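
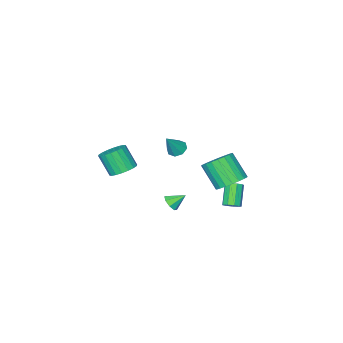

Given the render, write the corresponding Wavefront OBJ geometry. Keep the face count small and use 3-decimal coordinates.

v -1.835 3.919 0.34
v -0.9 4.069 0.419
v -0.83 2.931 1.759
v -1.765 2.781 1.68
v -1.048 4.344 0.66
v -0.978 3.206 2
v -1.332 4.546 0.846
v -1.262 3.408 2.187
v -1.703 4.64 0.945
v -1.633 3.501 2.285
v -2.097 4.608 0.939
v -2.027 3.47 2.279
v -2.445 4.458 0.829
v -2.376 3.32 2.17
v -2.688 4.215 0.635
v -2.618 3.076 1.975
v -2.784 3.92 0.39
v -2.714 2.781 1.73
v -2.715 3.625 0.136
v -2.645 2.487 1.476
v -2.494 3.381 -0.083
v -2.424 2.243 1.258
v -2.159 3.23 -0.228
v -2.09 2.092 1.112
v -1.768 3.199 -0.276
v -1.699 2.06 1.065
v -1.389 3.291 -0.217
v -1.319 2.153 1.124
v -1.087 3.493 -0.061
v -1.017 2.354 1.279
v -0.914 3.768 0.163
v -0.844 2.629 1.504
v 0.846 2.034 -1.076
v 1.245 2.076 -0.671
v 0.194 2.506 -0.484
v 1.246 2.418 -0.942
v 1.013 2.535 -1.292
v 0.682 2.358 -1.515
v 0.448 1.992 -1.482
v 0.447 1.65 -1.211
v 0.68 1.533 -0.861
v 1.01 1.71 -0.637
v -2.48 3.233 -2.162
v -2.025 3.031 -1.981
v -2.745 2.405 -0.876
v -3.2 2.607 -1.058
v -2.083 3.357 -1.834
v -2.803 2.731 -0.729
v -2.327 3.626 -1.84
v -3.047 2.999 -0.736
v -2.643 3.71 -1.998
v -3.362 3.084 -0.893
v -2.882 3.572 -2.232
v -3.602 2.945 -1.127
v -2.933 3.275 -2.434
v -3.653 2.648 -1.329
v -2.773 2.959 -2.509
v -3.492 2.332 -1.404
v -2.475 2.771 -2.421
v -3.195 2.144 -1.316
v -2.18 2.8 -2.213
v -2.899 2.173 -1.108
v -2.281 -1.163 0.329
v -1.783 -1.309 -0.01
v -1.419 -1.057 1.551
v -1.861 -0.841 0.005
v -2.186 -0.562 0.21
v -2.566 -0.634 0.484
v -2.779 -1.017 0.667
v -2.701 -1.484 0.652
v -2.376 -1.764 0.447
v -1.996 -1.691 0.173
v 0.054 -3.031 -1.432
v 0.824 -2.694 -1.309
v 0.977 -3.512 -0.025
v 0.206 -3.849 -0.148
v 0.597 -2.452 -1.128
v 0.75 -3.27 0.156
v 0.262 -2.325 -1.007
v 0.414 -3.143 0.277
v -0.114 -2.338 -0.971
v 0.038 -3.155 0.314
v -0.457 -2.487 -1.025
v -0.305 -3.305 0.259
v -0.699 -2.745 -1.161
v -0.547 -3.562 0.124
v -0.792 -3.059 -1.35
v -0.639 -3.877 -0.065
v -0.717 -3.368 -1.555
v -0.564 -4.186 -0.271
v -0.49 -3.61 -1.736
v -0.337 -4.428 -0.452
v -0.154 -3.737 -1.857
v -0.002 -4.555 -0.573
v 0.222 -3.725 -1.894
v 0.374 -4.542 -0.609
v 0.565 -3.575 -1.839
v 0.717 -4.393 -0.555
v 0.807 -3.318 -1.704
v 0.959 -4.135 -0.419
v 0.899 -3.003 -1.515
v 1.052 -3.821 -0.23
f 2 1 5
f 2 5 3
f 3 5 6
f 3 6 4
f 5 1 7
f 5 7 6
f 6 7 8
f 6 8 4
f 7 1 9
f 7 9 8
f 8 9 10
f 8 10 4
f 9 1 11
f 9 11 10
f 10 11 12
f 10 12 4
f 11 1 13
f 11 13 12
f 12 13 14
f 12 14 4
f 13 1 15
f 13 15 14
f 14 15 16
f 14 16 4
f 15 1 17
f 15 17 16
f 16 17 18
f 16 18 4
f 17 1 19
f 17 19 18
f 18 19 20
f 18 20 4
f 19 1 21
f 19 21 20
f 20 21 22
f 20 22 4
f 21 1 23
f 21 23 22
f 22 23 24
f 22 24 4
f 23 1 25
f 23 25 24
f 24 25 26
f 24 26 4
f 25 1 27
f 25 27 26
f 26 27 28
f 26 28 4
f 27 1 29
f 27 29 28
f 28 29 30
f 28 30 4
f 29 1 31
f 29 31 30
f 30 31 32
f 30 32 4
f 31 1 2
f 31 2 32
f 32 2 3
f 32 3 4
f 34 33 36
f 34 36 35
f 36 33 37
f 36 37 35
f 37 33 38
f 37 38 35
f 38 33 39
f 38 39 35
f 39 33 40
f 39 40 35
f 40 33 41
f 40 41 35
f 41 33 42
f 41 42 35
f 42 33 34
f 42 34 35
f 44 43 47
f 44 47 45
f 45 47 48
f 45 48 46
f 47 43 49
f 47 49 48
f 48 49 50
f 48 50 46
f 49 43 51
f 49 51 50
f 50 51 52
f 50 52 46
f 51 43 53
f 51 53 52
f 52 53 54
f 52 54 46
f 53 43 55
f 53 55 54
f 54 55 56
f 54 56 46
f 55 43 57
f 55 57 56
f 56 57 58
f 56 58 46
f 57 43 59
f 57 59 58
f 58 59 60
f 58 60 46
f 59 43 61
f 59 61 60
f 60 61 62
f 60 62 46
f 61 43 44
f 61 44 62
f 62 44 45
f 62 45 46
f 64 63 66
f 64 66 65
f 66 63 67
f 66 67 65
f 67 63 68
f 67 68 65
f 68 63 69
f 68 69 65
f 69 63 70
f 69 70 65
f 70 63 71
f 70 71 65
f 71 63 72
f 71 72 65
f 72 63 64
f 72 64 65
f 74 73 77
f 74 77 75
f 75 77 78
f 75 78 76
f 77 73 79
f 77 79 78
f 78 79 80
f 78 80 76
f 79 73 81
f 79 81 80
f 80 81 82
f 80 82 76
f 81 73 83
f 81 83 82
f 82 83 84
f 82 84 76
f 83 73 85
f 83 85 84
f 84 85 86
f 84 86 76
f 85 73 87
f 85 87 86
f 86 87 88
f 86 88 76
f 87 73 89
f 87 89 88
f 88 89 90
f 88 90 76
f 89 73 91
f 89 91 90
f 90 91 92
f 90 92 76
f 91 73 93
f 91 93 92
f 92 93 94
f 92 94 76
f 93 73 95
f 93 95 94
f 94 95 96
f 94 96 76
f 95 73 97
f 95 97 96
f 96 97 98
f 96 98 76
f 97 73 99
f 97 99 98
f 98 99 100
f 98 100 76
f 99 73 101
f 99 101 100
f 100 101 102
f 100 102 76
f 101 73 74
f 101 74 102
f 102 74 75
f 102 75 76



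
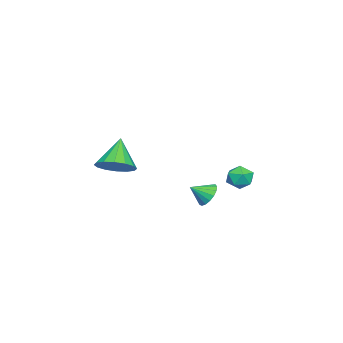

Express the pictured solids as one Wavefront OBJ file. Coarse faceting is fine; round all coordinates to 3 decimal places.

v -2.648 1.85 -3.093
v -2.407 2.241 -3.695
v -1.533 1.359 -2.965
v -1.292 1.75 -3.567
v -1.463 2.112 -2.925
v -2.152 2.416 -3.004
v -1.788 1.184 -3.656
v -2.477 1.488 -3.735
v -1.875 1.829 -4.043
v -1.675 2.402 -3.591
v -2.265 1.198 -3.069
v -2.065 1.771 -2.617
v 4.234 -1.978 -0.906
v 4.963 -1.729 -0.333
v 3.206 -2.122 0.466
v 4.742 -1.301 -0.454
v 4.385 -1.053 -0.695
v 3.988 -1.054 -0.993
v 3.656 -1.302 -1.267
v 3.479 -1.731 -1.445
v 3.504 -2.226 -1.478
v 3.725 -2.655 -1.358
v 4.082 -2.902 -1.117
v 4.48 -2.901 -0.819
v 4.812 -2.654 -0.544
v 4.989 -2.225 -0.367
v 0.942 1.221 -3.448
v 1.572 1.539 -3.529
v 1.378 0.499 -2.892
v 1.446 1.68 -3.247
v 1.204 1.715 -3.011
v 0.902 1.638 -2.875
v 0.61 1.465 -2.87
v 0.393 1.236 -2.997
v 0.303 1.004 -3.228
v 0.358 0.821 -3.509
v 0.548 0.73 -3.776
v 0.828 0.752 -3.968
v 1.134 0.881 -4.041
v 1.396 1.087 -3.977
v 1.554 1.325 -3.793
f 1 12 6
f 1 6 2
f 1 2 8
f 1 8 11
f 1 11 12
f 2 6 10
f 6 12 5
f 12 11 3
f 11 8 7
f 8 2 9
f 4 10 5
f 4 5 3
f 4 3 7
f 4 7 9
f 4 9 10
f 5 10 6
f 3 5 12
f 7 3 11
f 9 7 8
f 10 9 2
f 14 13 16
f 14 16 15
f 16 13 17
f 16 17 15
f 17 13 18
f 17 18 15
f 18 13 19
f 18 19 15
f 19 13 20
f 19 20 15
f 20 13 21
f 20 21 15
f 21 13 22
f 21 22 15
f 22 13 23
f 22 23 15
f 23 13 24
f 23 24 15
f 24 13 25
f 24 25 15
f 25 13 26
f 25 26 15
f 26 13 14
f 26 14 15
f 28 27 30
f 28 30 29
f 30 27 31
f 30 31 29
f 31 27 32
f 31 32 29
f 32 27 33
f 32 33 29
f 33 27 34
f 33 34 29
f 34 27 35
f 34 35 29
f 35 27 36
f 35 36 29
f 36 27 37
f 36 37 29
f 37 27 38
f 37 38 29
f 38 27 39
f 38 39 29
f 39 27 40
f 39 40 29
f 40 27 41
f 40 41 29
f 41 27 28
f 41 28 29



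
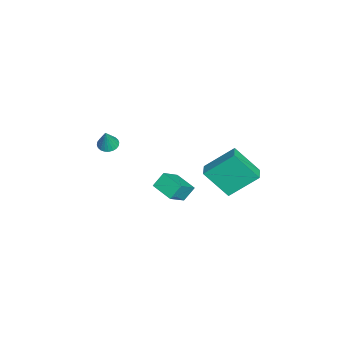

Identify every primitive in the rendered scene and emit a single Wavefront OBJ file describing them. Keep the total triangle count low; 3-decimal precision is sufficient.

v -1.058 -2.742 -3.192
v -0.606 -3.094 -3.37
v -0.622 -2.818 -1.928
v -0.509 -2.882 -3.39
v -0.496 -2.648 -3.381
v -0.569 -2.429 -3.342
v -0.716 -2.257 -3.281
v -0.915 -2.159 -3.207
v -1.136 -2.15 -3.13
v -1.345 -2.231 -3.063
v -1.51 -2.39 -3.015
v -1.607 -2.602 -2.994
v -1.62 -2.835 -3.004
v -1.548 -3.055 -3.042
v -1.401 -3.226 -3.103
v -1.202 -3.324 -3.178
v -0.981 -3.334 -3.255
v -0.772 -3.253 -3.322
v 1.164 3.84 -4.611
v 0.889 2.493 -3.104
v 0.888 5.417 -3.253
v 0.613 4.071 -1.745
v 2.087 3.849 -4.435
v 1.812 2.503 -2.927
v 1.811 5.427 -3.076
v 1.536 4.08 -1.569
v 1.919 0.615 -4.073
v 2.882 -0.023 -3.117
v 1.542 1.146 -3.34
v 2.506 0.507 -2.384
v 2.794 1.573 -4.316
v 3.758 0.934 -3.36
v 2.418 2.103 -3.583
v 3.381 1.465 -2.627
f 2 1 4
f 2 4 3
f 4 1 5
f 4 5 3
f 5 1 6
f 5 6 3
f 6 1 7
f 6 7 3
f 7 1 8
f 7 8 3
f 8 1 9
f 8 9 3
f 9 1 10
f 9 10 3
f 10 1 11
f 10 11 3
f 11 1 12
f 11 12 3
f 12 1 13
f 12 13 3
f 13 1 14
f 13 14 3
f 14 1 15
f 14 15 3
f 15 1 16
f 15 16 3
f 16 1 17
f 16 17 3
f 17 1 18
f 17 18 3
f 18 1 2
f 18 2 3
f 20 22 19
f 23 20 19
f 19 22 21
f 21 23 19
f 20 26 22
f 24 20 23
f 24 26 20
f 22 26 21
f 25 23 21
f 21 26 25
f 25 24 23
f 26 24 25
f 28 30 27
f 31 28 27
f 27 30 29
f 29 31 27
f 28 34 30
f 32 28 31
f 32 34 28
f 30 34 29
f 33 31 29
f 29 34 33
f 33 32 31
f 34 32 33



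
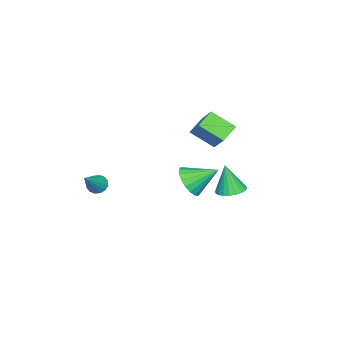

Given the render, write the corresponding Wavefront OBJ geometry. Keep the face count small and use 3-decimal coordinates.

v 3.276 -3.88 0.662
v 3.608 -4.12 0.281
v 4.604 -3.88 1.818
v 3.642 -3.835 0.241
v 3.578 -3.562 0.315
v 3.434 -3.374 0.481
v 3.246 -3.322 0.696
v 3.067 -3.419 0.902
v 2.944 -3.64 1.044
v 2.91 -3.925 1.084
v 2.974 -4.198 1.01
v 3.119 -4.386 0.844
v 3.306 -4.438 0.629
v 3.485 -4.341 0.422
v -0.627 -0.816 -0.551
v 0.306 -0.639 -0.352
v -1.073 0.516 0.351
v 0.241 -0.415 -0.715
v 0.004 -0.27 -1.046
v -0.358 -0.234 -1.278
v -0.773 -0.313 -1.367
v -1.159 -0.491 -1.294
v -1.44 -0.734 -1.074
v -1.559 -0.994 -0.75
v -1.494 -1.218 -0.387
v -1.258 -1.362 -0.057
v -0.896 -1.399 0.176
v -0.481 -1.32 0.265
v -0.095 -1.141 0.192
v 0.186 -0.898 -0.028
v -2.5 -0.314 1.016
v -2.36 -1.581 1.864
v -3.439 -0.05 1.567
v -3.299 -1.316 2.414
v -1.581 0.556 2.166
v -1.441 -0.71 3.013
v -2.52 0.821 2.716
v -2.38 -0.446 3.564
v 0.135 1.677 -0.1
v 0.586 1.053 -0.224
v 0.085 1.323 1.5
v 0.806 1.285 -0.166
v 0.909 1.584 -0.097
v 0.879 1.9 -0.028
v 0.72 2.177 0.029
v 0.46 2.367 0.063
v 0.144 2.439 0.069
v -0.174 2.379 0.046
v -0.438 2.197 -0.003
v -0.604 1.926 -0.068
v -0.641 1.612 -0.139
v -0.545 1.309 -0.203
v -0.33 1.07 -0.249
v -0.036 0.935 -0.27
v 0.288 0.93 -0.261
f 2 1 4
f 2 4 3
f 4 1 5
f 4 5 3
f 5 1 6
f 5 6 3
f 6 1 7
f 6 7 3
f 7 1 8
f 7 8 3
f 8 1 9
f 8 9 3
f 9 1 10
f 9 10 3
f 10 1 11
f 10 11 3
f 11 1 12
f 11 12 3
f 12 1 13
f 12 13 3
f 13 1 14
f 13 14 3
f 14 1 2
f 14 2 3
f 16 15 18
f 16 18 17
f 18 15 19
f 18 19 17
f 19 15 20
f 19 20 17
f 20 15 21
f 20 21 17
f 21 15 22
f 21 22 17
f 22 15 23
f 22 23 17
f 23 15 24
f 23 24 17
f 24 15 25
f 24 25 17
f 25 15 26
f 25 26 17
f 26 15 27
f 26 27 17
f 27 15 28
f 27 28 17
f 28 15 29
f 28 29 17
f 29 15 30
f 29 30 17
f 30 15 16
f 30 16 17
f 32 34 31
f 35 32 31
f 31 34 33
f 33 35 31
f 32 38 34
f 36 32 35
f 36 38 32
f 34 38 33
f 37 35 33
f 33 38 37
f 37 36 35
f 38 36 37
f 40 39 42
f 40 42 41
f 42 39 43
f 42 43 41
f 43 39 44
f 43 44 41
f 44 39 45
f 44 45 41
f 45 39 46
f 45 46 41
f 46 39 47
f 46 47 41
f 47 39 48
f 47 48 41
f 48 39 49
f 48 49 41
f 49 39 50
f 49 50 41
f 50 39 51
f 50 51 41
f 51 39 52
f 51 52 41
f 52 39 53
f 52 53 41
f 53 39 54
f 53 54 41
f 54 39 55
f 54 55 41
f 55 39 40
f 55 40 41



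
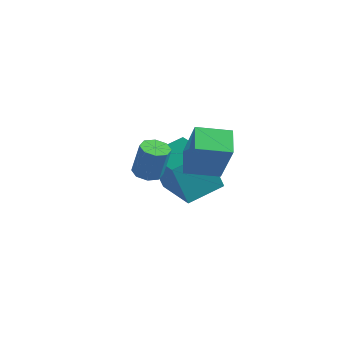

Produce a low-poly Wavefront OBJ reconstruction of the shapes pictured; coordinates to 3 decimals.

v -3.072 3.18 -2.439
v -3.629 2.906 -0.601
v -2.458 4.646 -2.034
v -3.015 4.371 -0.196
v -1.185 2.269 -2.004
v -1.742 1.994 -0.166
v -0.571 3.734 -1.599
v -1.128 3.46 0.239
v -0.576 -1.001 2.012
v -0.009 -1.071 1.913
v 0.244 -0.91 3.25
v -0.324 -0.839 3.348
v -0.135 -0.646 1.885
v 0.118 -0.485 3.222
v -0.519 -0.429 1.932
v -0.266 -0.268 3.269
v -0.937 -0.546 2.025
v -0.684 -0.385 3.362
v -1.144 -0.93 2.11
v -0.891 -0.769 3.447
v -1.018 -1.355 2.138
v -0.765 -1.194 3.475
v -0.634 -1.572 2.091
v -0.381 -1.411 3.428
v -0.216 -1.455 1.998
v 0.037 -1.294 3.335
v -1.287 2.073 1.042
v -0.481 1.707 2.957
v -0.235 2.989 0.774
v 0.571 2.623 2.689
v -0.651 1.217 0.611
v 0.155 0.851 2.526
v 0.401 2.133 0.343
v 1.207 1.767 2.258
f 2 4 1
f 5 2 1
f 1 4 3
f 3 5 1
f 2 8 4
f 6 2 5
f 6 8 2
f 4 8 3
f 7 5 3
f 3 8 7
f 7 6 5
f 8 6 7
f 10 9 13
f 10 13 11
f 11 13 14
f 11 14 12
f 13 9 15
f 13 15 14
f 14 15 16
f 14 16 12
f 15 9 17
f 15 17 16
f 16 17 18
f 16 18 12
f 17 9 19
f 17 19 18
f 18 19 20
f 18 20 12
f 19 9 21
f 19 21 20
f 20 21 22
f 20 22 12
f 21 9 23
f 21 23 22
f 22 23 24
f 22 24 12
f 23 9 25
f 23 25 24
f 24 25 26
f 24 26 12
f 25 9 10
f 25 10 26
f 26 10 11
f 26 11 12
f 28 30 27
f 31 28 27
f 27 30 29
f 29 31 27
f 28 34 30
f 32 28 31
f 32 34 28
f 30 34 29
f 33 31 29
f 29 34 33
f 33 32 31
f 34 32 33



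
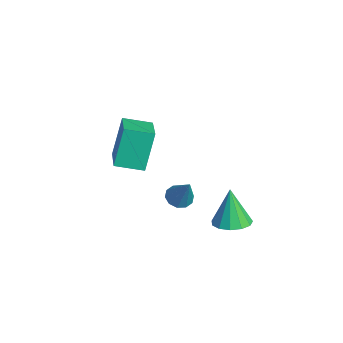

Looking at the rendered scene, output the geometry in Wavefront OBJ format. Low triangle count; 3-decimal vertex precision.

v 4.074 3.409 -3.775
v 4.89 3.098 -3.603
v 3.686 3.411 -1.925
v 4.925 3.598 -3.597
v 4.69 4.038 -3.646
v 4.259 4.279 -3.737
v 3.77 4.243 -3.84
v 3.377 3.942 -3.922
v 3.205 3.472 -3.957
v 3.309 2.982 -3.935
v 3.656 2.628 -3.861
v 4.136 2.521 -3.761
v 4.596 2.696 -3.664
v 2.581 -1.426 0.438
v 2.085 -0.868 2.261
v 2.897 -0.189 0.145
v 2.401 0.369 1.968
v 4.399 -1.749 1.032
v 3.903 -1.191 2.855
v 4.715 -0.512 0.739
v 4.219 0.046 2.562
v 1.283 1.803 -3.879
v 1.811 1.964 -4.241
v 2.197 2.037 -2.441
v 1.602 2.306 -4.164
v 1.271 2.455 -3.978
v 0.945 2.355 -3.754
v 0.748 2.044 -3.578
v 0.755 1.641 -3.517
v 0.965 1.3 -3.595
v 1.295 1.15 -3.78
v 1.622 1.25 -4.004
v 1.819 1.561 -4.18
f 2 1 4
f 2 4 3
f 4 1 5
f 4 5 3
f 5 1 6
f 5 6 3
f 6 1 7
f 6 7 3
f 7 1 8
f 7 8 3
f 8 1 9
f 8 9 3
f 9 1 10
f 9 10 3
f 10 1 11
f 10 11 3
f 11 1 12
f 11 12 3
f 12 1 13
f 12 13 3
f 13 1 2
f 13 2 3
f 15 17 14
f 18 15 14
f 14 17 16
f 16 18 14
f 15 21 17
f 19 15 18
f 19 21 15
f 17 21 16
f 20 18 16
f 16 21 20
f 20 19 18
f 21 19 20
f 23 22 25
f 23 25 24
f 25 22 26
f 25 26 24
f 26 22 27
f 26 27 24
f 27 22 28
f 27 28 24
f 28 22 29
f 28 29 24
f 29 22 30
f 29 30 24
f 30 22 31
f 30 31 24
f 31 22 32
f 31 32 24
f 32 22 33
f 32 33 24
f 33 22 23
f 33 23 24



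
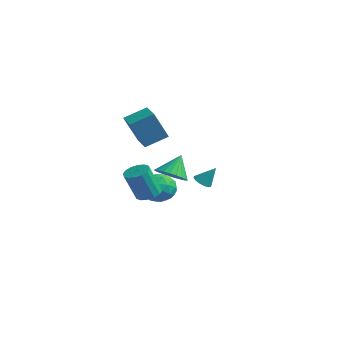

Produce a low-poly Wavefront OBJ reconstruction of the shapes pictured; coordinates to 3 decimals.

v -2.609 3.198 -1.483
v -1.862 3.659 -1.757
v -2.691 4.022 -0.317
v -2.123 3.852 -1.911
v -2.458 3.944 -2
v -2.816 3.923 -2.01
v -3.143 3.792 -1.94
v -3.388 3.57 -1.8
v -3.515 3.292 -1.613
v -3.504 2.999 -1.405
v -3.357 2.737 -1.209
v -3.095 2.545 -1.055
v -2.76 2.452 -0.966
v -2.402 2.473 -0.956
v -2.075 2.604 -1.026
v -1.83 2.826 -1.166
v -1.703 3.104 -1.353
v -1.714 3.397 -1.561
v -1.161 0.312 -1.465
v -0.631 0.711 -1.242
v -0.849 0.086 0.389
v -1.379 -0.312 0.165
v -0.927 0.917 -1.202
v -1.144 0.292 0.428
v -1.285 0.961 -1.233
v -1.502 0.336 0.398
v -1.61 0.831 -1.327
v -1.828 0.206 0.304
v -1.815 0.562 -1.457
v -2.033 -0.063 0.174
v -1.845 0.226 -1.59
v -2.062 -0.398 0.041
v -1.691 -0.086 -1.689
v -1.909 -0.711 -0.058
v -1.396 -0.292 -1.728
v -1.613 -0.917 -0.098
v -1.038 -0.336 -1.698
v -1.255 -0.961 -0.067
v -0.712 -0.206 -1.604
v -0.93 -0.831 0.027
v -0.507 0.063 -1.474
v -0.725 -0.562 0.157
v -0.478 0.398 -1.341
v -0.695 -0.226 0.29
v 3.161 -0.285 0.825
v 3.421 -0.717 0.9
v 3.619 0.145 1.715
v 3.578 -0.569 0.748
v 3.623 -0.345 0.616
v 3.544 -0.104 0.541
v 3.363 0.088 0.541
v 3.128 0.18 0.617
v 2.901 0.148 0.749
v 2.745 -0.001 0.901
v 2.699 -0.225 1.033
v 2.778 -0.466 1.108
v 2.959 -0.658 1.108
v 3.194 -0.75 1.032
v -2.533 2.149 -1.855
v -1.817 2.021 -2.493
v -1.803 1.199 -0.847
v -1.087 1.071 -1.485
v -1.204 1.93 -1.056
v -1.656 2.517 -1.679
v -1.964 0.703 -1.661
v -2.416 1.29 -2.284
v -1.466 1.127 -2.374
v -0.997 1.886 -2
v -2.623 1.334 -1.34
v -2.154 2.093 -0.966
v -2.239 2.168 -2.262
v -1.381 1.052 -1.078
v -1.45 1.557 -0.825
v -1.029 1.482 -1.2
v -2.144 2.46 -1.784
v -1.724 2.384 -2.159
v -1.363 2.331 -1.314
v -1.896 0.836 -1.181
v -1.476 0.76 -1.556
v -2.591 1.738 -2.14
v -2.17 1.663 -2.515
v -2.257 0.889 -2.026
v -1.612 1.568 -2.567
v -1.183 1.01 -1.975
v -1.699 0.793 -2.078
v -1.964 1.138 -2.445
v -1.336 2.013 -2.348
v -0.907 1.456 -1.755
v -0.976 1.96 -1.503
v -1.241 2.305 -1.869
v -1.13 1.488 -2.277
v -2.713 1.764 -1.585
v -2.284 1.207 -0.992
v -2.379 0.915 -1.471
v -2.644 1.26 -1.837
v -2.437 2.21 -1.365
v -2.008 1.652 -0.773
v -1.656 2.082 -0.895
v -1.921 2.427 -1.262
v -2.49 1.732 -1.063
v -4.391 2.599 0.647
v -4.617 1.8 2.356
v -3.829 3.721 1.246
v -4.056 2.921 2.955
v -3.384 2.139 0.565
v -3.611 1.339 2.274
v -2.823 3.26 1.164
v -3.049 2.461 2.873
f 2 1 4
f 2 4 3
f 4 1 5
f 4 5 3
f 5 1 6
f 5 6 3
f 6 1 7
f 6 7 3
f 7 1 8
f 7 8 3
f 8 1 9
f 8 9 3
f 9 1 10
f 9 10 3
f 10 1 11
f 10 11 3
f 11 1 12
f 11 12 3
f 12 1 13
f 12 13 3
f 13 1 14
f 13 14 3
f 14 1 15
f 14 15 3
f 15 1 16
f 15 16 3
f 16 1 17
f 16 17 3
f 17 1 18
f 17 18 3
f 18 1 2
f 18 2 3
f 20 19 23
f 20 23 21
f 21 23 24
f 21 24 22
f 23 19 25
f 23 25 24
f 24 25 26
f 24 26 22
f 25 19 27
f 25 27 26
f 26 27 28
f 26 28 22
f 27 19 29
f 27 29 28
f 28 29 30
f 28 30 22
f 29 19 31
f 29 31 30
f 30 31 32
f 30 32 22
f 31 19 33
f 31 33 32
f 32 33 34
f 32 34 22
f 33 19 35
f 33 35 34
f 34 35 36
f 34 36 22
f 35 19 37
f 35 37 36
f 36 37 38
f 36 38 22
f 37 19 39
f 37 39 38
f 38 39 40
f 38 40 22
f 39 19 41
f 39 41 40
f 40 41 42
f 40 42 22
f 41 19 43
f 41 43 42
f 42 43 44
f 42 44 22
f 43 19 20
f 43 20 44
f 44 20 21
f 44 21 22
f 46 45 48
f 46 48 47
f 48 45 49
f 48 49 47
f 49 45 50
f 49 50 47
f 50 45 51
f 50 51 47
f 51 45 52
f 51 52 47
f 52 45 53
f 52 53 47
f 53 45 54
f 53 54 47
f 54 45 55
f 54 55 47
f 55 45 56
f 55 56 47
f 56 45 57
f 56 57 47
f 57 45 58
f 57 58 47
f 58 45 46
f 58 46 47
f 59 96 75
f 96 70 99
f 75 99 64
f 96 99 75
f 59 75 71
f 75 64 76
f 71 76 60
f 75 76 71
f 59 71 80
f 71 60 81
f 80 81 66
f 71 81 80
f 59 80 92
f 80 66 95
f 92 95 69
f 80 95 92
f 59 92 96
f 92 69 100
f 96 100 70
f 92 100 96
f 60 76 87
f 76 64 90
f 87 90 68
f 76 90 87
f 64 99 77
f 99 70 98
f 77 98 63
f 99 98 77
f 70 100 97
f 100 69 93
f 97 93 61
f 100 93 97
f 69 95 94
f 95 66 82
f 94 82 65
f 95 82 94
f 66 81 86
f 81 60 83
f 86 83 67
f 81 83 86
f 62 88 74
f 88 68 89
f 74 89 63
f 88 89 74
f 62 74 72
f 74 63 73
f 72 73 61
f 74 73 72
f 62 72 79
f 72 61 78
f 79 78 65
f 72 78 79
f 62 79 84
f 79 65 85
f 84 85 67
f 79 85 84
f 62 84 88
f 84 67 91
f 88 91 68
f 84 91 88
f 63 89 77
f 89 68 90
f 77 90 64
f 89 90 77
f 61 73 97
f 73 63 98
f 97 98 70
f 73 98 97
f 65 78 94
f 78 61 93
f 94 93 69
f 78 93 94
f 67 85 86
f 85 65 82
f 86 82 66
f 85 82 86
f 68 91 87
f 91 67 83
f 87 83 60
f 91 83 87
f 102 104 101
f 105 102 101
f 101 104 103
f 103 105 101
f 102 108 104
f 106 102 105
f 106 108 102
f 104 108 103
f 107 105 103
f 103 108 107
f 107 106 105
f 108 106 107



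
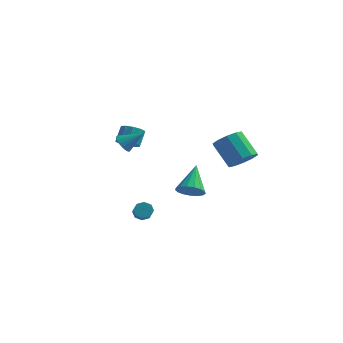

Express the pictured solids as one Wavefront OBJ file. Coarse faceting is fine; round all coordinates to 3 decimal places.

v -0.742 -1.683 -2.059
v -0.223 -1.451 -2.108
v 0.16 -2.185 -1.53
v -0.358 -2.417 -1.481
v -0.444 -1.296 -1.766
v -0.061 -2.03 -1.187
v -0.839 -1.368 -1.595
v -0.456 -2.101 -1.016
v -1.177 -1.624 -1.696
v -0.794 -2.358 -1.118
v -1.26 -1.915 -2.01
v -0.877 -2.649 -1.432
v -1.039 -2.07 -2.353
v -0.656 -2.804 -1.774
v -0.644 -1.999 -2.524
v -0.261 -2.732 -1.945
v -0.306 -1.742 -2.422
v 0.077 -2.476 -1.844
v 4.254 0.857 1.772
v 5.001 1.104 2.321
v 3.854 1.65 3.637
v 3.106 1.403 3.088
v 4.851 1.575 1.994
v 3.703 2.122 3.31
v 4.472 1.772 1.582
v 3.324 2.319 2.898
v 4.01 1.619 1.242
v 2.862 2.166 2.559
v 3.641 1.175 1.105
v 2.493 1.722 2.422
v 3.506 0.61 1.223
v 2.359 1.156 2.539
v 3.657 0.138 1.55
v 2.509 0.685 2.866
v 4.036 -0.059 1.962
v 2.888 0.488 3.278
v 4.498 0.094 2.301
v 3.35 0.641 3.618
v 4.867 0.538 2.438
v 3.719 1.085 3.755
v -3.68 3.067 0.881
v -2.913 3.107 0.83
v -2.893 3.834 1.708
v -3.66 3.793 1.759
v -3.097 3.447 0.553
v -3.077 4.174 1.431
v -3.503 3.642 0.401
v -3.484 4.369 1.279
v -3.977 3.617 0.432
v -3.958 4.344 1.31
v -4.338 3.382 0.635
v -4.318 4.108 1.513
v -4.447 3.026 0.932
v -4.427 3.753 1.81
v -4.263 2.686 1.209
v -4.243 3.413 2.087
v -3.856 2.491 1.361
v -3.837 3.218 2.239
v -3.382 2.516 1.33
v -3.363 3.243 2.208
v -3.022 2.752 1.127
v -3.002 3.478 2.005
v -2.603 -0.034 2.308
v -2.253 0.143 1.764
v -1.497 0.374 3.152
v -2.388 0.379 1.826
v -2.559 0.544 1.972
v -2.738 0.609 2.175
v -2.894 0.562 2.401
v -2.999 0.413 2.611
v -3.036 0.186 2.769
v -2.998 -0.079 2.847
v -2.892 -0.336 2.832
v -2.735 -0.541 2.726
v -2.556 -0.658 2.548
v -2.385 -0.667 2.328
v -2.251 -0.567 2.105
v -2.179 -0.375 1.917
v -2.179 -0.123 1.796
v 1.17 0.719 -1.133
v 1.977 1.016 -1.321
v 0.95 2.201 0.253
v 1.727 1.227 -1.587
v 1.35 1.322 -1.748
v 0.932 1.279 -1.769
v 0.568 1.108 -1.643
v 0.342 0.847 -1.401
v 0.306 0.558 -1.097
v 0.468 0.305 -0.802
v 0.79 0.148 -0.582
v 1.2 0.121 -0.488
v 1.603 0.231 -0.542
v 1.907 0.454 -0.731
v 2.042 0.737 -1.013
f 2 1 5
f 2 5 3
f 3 5 6
f 3 6 4
f 5 1 7
f 5 7 6
f 6 7 8
f 6 8 4
f 7 1 9
f 7 9 8
f 8 9 10
f 8 10 4
f 9 1 11
f 9 11 10
f 10 11 12
f 10 12 4
f 11 1 13
f 11 13 12
f 12 13 14
f 12 14 4
f 13 1 15
f 13 15 14
f 14 15 16
f 14 16 4
f 15 1 17
f 15 17 16
f 16 17 18
f 16 18 4
f 17 1 2
f 17 2 18
f 18 2 3
f 18 3 4
f 20 19 23
f 20 23 21
f 21 23 24
f 21 24 22
f 23 19 25
f 23 25 24
f 24 25 26
f 24 26 22
f 25 19 27
f 25 27 26
f 26 27 28
f 26 28 22
f 27 19 29
f 27 29 28
f 28 29 30
f 28 30 22
f 29 19 31
f 29 31 30
f 30 31 32
f 30 32 22
f 31 19 33
f 31 33 32
f 32 33 34
f 32 34 22
f 33 19 35
f 33 35 34
f 34 35 36
f 34 36 22
f 35 19 37
f 35 37 36
f 36 37 38
f 36 38 22
f 37 19 39
f 37 39 38
f 38 39 40
f 38 40 22
f 39 19 20
f 39 20 40
f 40 20 21
f 40 21 22
f 42 41 45
f 42 45 43
f 43 45 46
f 43 46 44
f 45 41 47
f 45 47 46
f 46 47 48
f 46 48 44
f 47 41 49
f 47 49 48
f 48 49 50
f 48 50 44
f 49 41 51
f 49 51 50
f 50 51 52
f 50 52 44
f 51 41 53
f 51 53 52
f 52 53 54
f 52 54 44
f 53 41 55
f 53 55 54
f 54 55 56
f 54 56 44
f 55 41 57
f 55 57 56
f 56 57 58
f 56 58 44
f 57 41 59
f 57 59 58
f 58 59 60
f 58 60 44
f 59 41 61
f 59 61 60
f 60 61 62
f 60 62 44
f 61 41 42
f 61 42 62
f 62 42 43
f 62 43 44
f 64 63 66
f 64 66 65
f 66 63 67
f 66 67 65
f 67 63 68
f 67 68 65
f 68 63 69
f 68 69 65
f 69 63 70
f 69 70 65
f 70 63 71
f 70 71 65
f 71 63 72
f 71 72 65
f 72 63 73
f 72 73 65
f 73 63 74
f 73 74 65
f 74 63 75
f 74 75 65
f 75 63 76
f 75 76 65
f 76 63 77
f 76 77 65
f 77 63 78
f 77 78 65
f 78 63 79
f 78 79 65
f 79 63 64
f 79 64 65
f 81 80 83
f 81 83 82
f 83 80 84
f 83 84 82
f 84 80 85
f 84 85 82
f 85 80 86
f 85 86 82
f 86 80 87
f 86 87 82
f 87 80 88
f 87 88 82
f 88 80 89
f 88 89 82
f 89 80 90
f 89 90 82
f 90 80 91
f 90 91 82
f 91 80 92
f 91 92 82
f 92 80 93
f 92 93 82
f 93 80 94
f 93 94 82
f 94 80 81
f 94 81 82



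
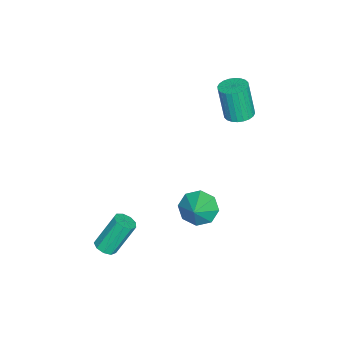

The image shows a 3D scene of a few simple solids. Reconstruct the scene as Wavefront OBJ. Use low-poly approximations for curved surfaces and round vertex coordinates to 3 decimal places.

v -3.7 1.903 1.933
v -3.055 2.261 2.066
v -3.234 1.875 3.979
v -3.88 1.517 3.847
v -3.248 2.48 2.092
v -3.427 2.094 4.005
v -3.51 2.61 2.094
v -3.689 2.225 4.007
v -3.801 2.633 2.071
v -3.98 2.247 3.984
v -4.076 2.545 2.028
v -4.256 2.159 3.941
v -4.295 2.359 1.97
v -4.474 1.973 3.883
v -4.422 2.103 1.906
v -4.602 1.718 3.819
v -4.44 1.818 1.847
v -4.62 1.432 3.76
v -4.346 1.545 1.801
v -4.525 1.159 3.714
v -4.153 1.326 1.775
v -4.332 0.94 3.688
v -3.891 1.195 1.773
v -4.07 0.81 3.686
v -3.6 1.173 1.796
v -3.779 0.787 3.709
v -3.324 1.261 1.839
v -3.504 0.875 3.752
v -3.106 1.447 1.897
v -3.285 1.061 3.81
v -2.978 1.702 1.961
v -3.158 1.317 3.874
v -2.96 1.988 2.02
v -3.14 1.602 3.933
v 2.676 -2.923 -3.508
v 3.119 -3.202 -3.214
v 2.526 -2.376 -1.538
v 2.084 -2.097 -1.832
v 3.248 -2.836 -3.348
v 2.656 -2.01 -1.673
v 3.11 -2.511 -3.558
v 2.517 -1.685 -1.882
v 2.769 -2.379 -3.743
v 2.176 -1.553 -2.068
v 2.384 -2.501 -3.819
v 1.792 -1.675 -2.143
v 2.136 -2.821 -3.749
v 1.544 -1.995 -2.073
v 2.141 -3.188 -3.566
v 1.549 -2.362 -1.891
v 2.396 -3.432 -3.356
v 1.804 -2.605 -1.68
v 2.782 -3.437 -3.217
v 2.19 -2.611 -1.541
v -0.153 0.833 -2.316
v 0.313 0.17 -2.885
v 0.993 0.907 -1.464
v 0.435 0.883 -3.111
v 0.213 1.566 -2.872
v -0.224 1.82 -2.307
v -0.619 1.496 -1.747
v -0.741 0.783 -1.521
v -0.519 0.099 -1.761
v -0.082 -0.154 -2.326
f 2 1 5
f 2 5 3
f 3 5 6
f 3 6 4
f 5 1 7
f 5 7 6
f 6 7 8
f 6 8 4
f 7 1 9
f 7 9 8
f 8 9 10
f 8 10 4
f 9 1 11
f 9 11 10
f 10 11 12
f 10 12 4
f 11 1 13
f 11 13 12
f 12 13 14
f 12 14 4
f 13 1 15
f 13 15 14
f 14 15 16
f 14 16 4
f 15 1 17
f 15 17 16
f 16 17 18
f 16 18 4
f 17 1 19
f 17 19 18
f 18 19 20
f 18 20 4
f 19 1 21
f 19 21 20
f 20 21 22
f 20 22 4
f 21 1 23
f 21 23 22
f 22 23 24
f 22 24 4
f 23 1 25
f 23 25 24
f 24 25 26
f 24 26 4
f 25 1 27
f 25 27 26
f 26 27 28
f 26 28 4
f 27 1 29
f 27 29 28
f 28 29 30
f 28 30 4
f 29 1 31
f 29 31 30
f 30 31 32
f 30 32 4
f 31 1 33
f 31 33 32
f 32 33 34
f 32 34 4
f 33 1 2
f 33 2 34
f 34 2 3
f 34 3 4
f 36 35 39
f 36 39 37
f 37 39 40
f 37 40 38
f 39 35 41
f 39 41 40
f 40 41 42
f 40 42 38
f 41 35 43
f 41 43 42
f 42 43 44
f 42 44 38
f 43 35 45
f 43 45 44
f 44 45 46
f 44 46 38
f 45 35 47
f 45 47 46
f 46 47 48
f 46 48 38
f 47 35 49
f 47 49 48
f 48 49 50
f 48 50 38
f 49 35 51
f 49 51 50
f 50 51 52
f 50 52 38
f 51 35 53
f 51 53 52
f 52 53 54
f 52 54 38
f 53 35 36
f 53 36 54
f 54 36 37
f 54 37 38
f 56 55 58
f 56 58 57
f 58 55 59
f 58 59 57
f 59 55 60
f 59 60 57
f 60 55 61
f 60 61 57
f 61 55 62
f 61 62 57
f 62 55 63
f 62 63 57
f 63 55 64
f 63 64 57
f 64 55 56
f 64 56 57



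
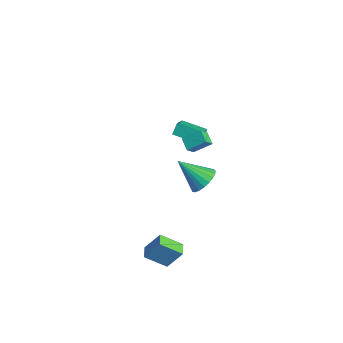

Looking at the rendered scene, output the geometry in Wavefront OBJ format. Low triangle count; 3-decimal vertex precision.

v -2.262 0.975 -0.548
v -2.484 1.467 0.095
v -3.045 1.846 -1.485
v -3.268 2.338 -0.842
v -0.932 1.902 -0.798
v -1.155 2.394 -0.155
v -1.716 2.773 -1.735
v -1.938 3.265 -1.092
v 3.017 -0.313 0.441
v 3.668 -1.026 0.542
v 1.763 -1.267 1.799
v 3.782 -0.767 0.829
v 3.764 -0.43 1.05
v 3.617 -0.072 1.165
v 3.366 0.244 1.155
v 3.055 0.463 1.021
v 2.737 0.548 0.788
v 2.468 0.485 0.494
v 2.294 0.283 0.191
v 2.245 -0.022 -0.068
v 2.329 -0.377 -0.24
v 2.533 -0.721 -0.293
v 2.82 -0.995 -0.22
v 3.141 -1.151 -0.032
v 3.441 -1.162 0.237
v 4.279 -3.61 -4.914
v 3.515 -4.677 -3.999
v 3.595 -3.142 -4.94
v 2.83 -4.209 -4.025
v 4.75 -2.851 -3.635
v 3.985 -3.918 -2.72
v 4.065 -2.383 -3.661
v 3.301 -3.45 -2.746
v 1.818 -0.571 3.413
v 2.002 -1.138 4.114
v 2.286 0.388 4.065
v 2.47 -0.179 4.766
v 2.57 -0.721 3.094
v 2.754 -1.288 3.795
v 3.038 0.238 3.746
v 3.222 -0.329 4.447
f 2 4 1
f 5 2 1
f 1 4 3
f 3 5 1
f 2 8 4
f 6 2 5
f 6 8 2
f 4 8 3
f 7 5 3
f 3 8 7
f 7 6 5
f 8 6 7
f 10 9 12
f 10 12 11
f 12 9 13
f 12 13 11
f 13 9 14
f 13 14 11
f 14 9 15
f 14 15 11
f 15 9 16
f 15 16 11
f 16 9 17
f 16 17 11
f 17 9 18
f 17 18 11
f 18 9 19
f 18 19 11
f 19 9 20
f 19 20 11
f 20 9 21
f 20 21 11
f 21 9 22
f 21 22 11
f 22 9 23
f 22 23 11
f 23 9 24
f 23 24 11
f 24 9 25
f 24 25 11
f 25 9 10
f 25 10 11
f 27 29 26
f 30 27 26
f 26 29 28
f 28 30 26
f 27 33 29
f 31 27 30
f 31 33 27
f 29 33 28
f 32 30 28
f 28 33 32
f 32 31 30
f 33 31 32
f 35 37 34
f 38 35 34
f 34 37 36
f 36 38 34
f 35 41 37
f 39 35 38
f 39 41 35
f 37 41 36
f 40 38 36
f 36 41 40
f 40 39 38
f 41 39 40



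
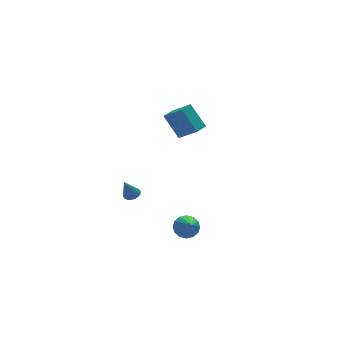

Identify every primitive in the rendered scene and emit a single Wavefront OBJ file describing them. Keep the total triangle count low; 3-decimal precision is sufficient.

v -1.212 0.201 2.9
v -0.537 -0.727 3.803
v -1.665 1.176 4.243
v -0.99 0.248 5.145
v -0.45 0.672 2.815
v 0.225 -0.256 3.717
v -0.903 1.647 4.157
v -0.228 0.719 5.06
v -2.149 -2.683 -2.306
v -1.594 -2.403 -1.868
v -2.411 -3.937 -1.174
v -1.922 -2.224 -1.745
v -2.31 -2.167 -1.772
v -2.655 -2.249 -1.942
v -2.865 -2.447 -2.21
v -2.883 -2.708 -2.504
v -2.704 -2.963 -2.744
v -2.376 -3.142 -2.868
v -1.988 -3.199 -2.84
v -1.643 -3.117 -2.67
v -1.433 -2.919 -2.403
v -1.416 -2.658 -2.109
v -2.414 3.892 -3.975
v -2.065 3.498 -3.854
v -2.926 3.828 -2.705
v -1.944 3.697 -3.795
v -1.916 3.935 -3.772
v -1.987 4.164 -3.789
v -2.142 4.339 -3.843
v -2.351 4.425 -3.923
v -2.573 4.406 -4.013
v -2.764 4.285 -4.096
v -2.885 4.086 -4.154
v -2.913 3.849 -4.178
v -2.842 3.62 -4.161
v -2.687 3.445 -4.107
v -2.477 3.358 -4.027
v -2.256 3.377 -3.936
f 2 4 1
f 5 2 1
f 1 4 3
f 3 5 1
f 2 8 4
f 6 2 5
f 6 8 2
f 4 8 3
f 7 5 3
f 3 8 7
f 7 6 5
f 8 6 7
f 10 9 12
f 10 12 11
f 12 9 13
f 12 13 11
f 13 9 14
f 13 14 11
f 14 9 15
f 14 15 11
f 15 9 16
f 15 16 11
f 16 9 17
f 16 17 11
f 17 9 18
f 17 18 11
f 18 9 19
f 18 19 11
f 19 9 20
f 19 20 11
f 20 9 21
f 20 21 11
f 21 9 22
f 21 22 11
f 22 9 10
f 22 10 11
f 24 23 26
f 24 26 25
f 26 23 27
f 26 27 25
f 27 23 28
f 27 28 25
f 28 23 29
f 28 29 25
f 29 23 30
f 29 30 25
f 30 23 31
f 30 31 25
f 31 23 32
f 31 32 25
f 32 23 33
f 32 33 25
f 33 23 34
f 33 34 25
f 34 23 35
f 34 35 25
f 35 23 36
f 35 36 25
f 36 23 37
f 36 37 25
f 37 23 38
f 37 38 25
f 38 23 24
f 38 24 25



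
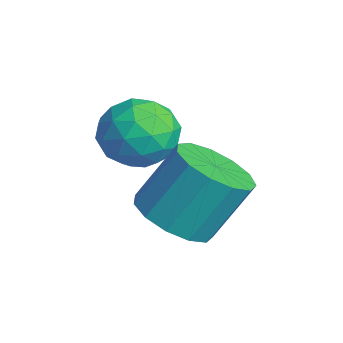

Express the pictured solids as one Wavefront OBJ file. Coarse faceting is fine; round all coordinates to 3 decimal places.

v -0.893 1.303 -4.355
v -0.458 2.046 -4.864
v -0.413 3 -3.434
v -0.847 2.257 -2.925
v -1.014 2.131 -4.903
v -0.969 3.085 -3.472
v -1.531 1.953 -4.768
v -1.486 2.906 -3.337
v -1.846 1.568 -4.502
v -1.801 2.522 -3.071
v -1.857 1.1 -4.189
v -1.812 2.053 -2.759
v -1.563 0.696 -3.929
v -1.518 1.649 -2.499
v -1.056 0.485 -3.805
v -1.01 1.438 -2.374
v -0.496 0.533 -3.855
v -0.451 1.487 -2.424
v -0.063 0.827 -4.064
v -0.018 1.78 -2.633
v 0.107 1.271 -4.366
v 0.152 2.225 -2.935
v -0.04 1.726 -4.664
v 0.005 2.679 -3.233
v -3.155 1.818 -2.517
v -2.329 1.966 -3.039
v -2.731 0.294 -2.281
v -1.905 0.442 -2.803
v -2.014 0.87 -1.919
v -2.276 1.812 -2.065
v -2.784 0.448 -3.255
v -3.046 1.39 -3.401
v -2.1 1.12 -3.496
v -1.624 1.38 -2.67
v -3.436 0.88 -2.65
v -2.96 1.14 -1.824
v -2.779 2.026 -2.799
v -2.281 0.234 -2.521
v -2.345 0.486 -2.001
v -1.86 0.573 -2.308
v -2.748 1.935 -2.226
v -2.262 2.022 -2.533
v -2.077 1.378 -1.874
v -2.798 0.238 -2.787
v -2.312 0.325 -3.094
v -3.2 1.687 -3.012
v -2.715 1.774 -3.319
v -2.983 0.882 -3.446
v -2.159 1.616 -3.374
v -1.91 0.72 -3.235
v -2.427 0.723 -3.501
v -2.58 1.277 -3.587
v -1.879 1.769 -2.889
v -1.63 0.873 -2.75
v -1.694 1.124 -2.23
v -1.848 1.678 -2.316
v -1.745 1.271 -3.157
v -3.43 1.387 -2.57
v -3.181 0.491 -2.431
v -3.212 0.582 -3.004
v -3.366 1.136 -3.09
v -3.15 1.54 -2.085
v -2.901 0.644 -1.946
v -2.48 0.983 -1.733
v -2.633 1.537 -1.819
v -3.315 0.989 -2.163
f 2 1 5
f 2 5 3
f 3 5 6
f 3 6 4
f 5 1 7
f 5 7 6
f 6 7 8
f 6 8 4
f 7 1 9
f 7 9 8
f 8 9 10
f 8 10 4
f 9 1 11
f 9 11 10
f 10 11 12
f 10 12 4
f 11 1 13
f 11 13 12
f 12 13 14
f 12 14 4
f 13 1 15
f 13 15 14
f 14 15 16
f 14 16 4
f 15 1 17
f 15 17 16
f 16 17 18
f 16 18 4
f 17 1 19
f 17 19 18
f 18 19 20
f 18 20 4
f 19 1 21
f 19 21 20
f 20 21 22
f 20 22 4
f 21 1 23
f 21 23 22
f 22 23 24
f 22 24 4
f 23 1 2
f 23 2 24
f 24 2 3
f 24 3 4
f 25 62 41
f 62 36 65
f 41 65 30
f 62 65 41
f 25 41 37
f 41 30 42
f 37 42 26
f 41 42 37
f 25 37 46
f 37 26 47
f 46 47 32
f 37 47 46
f 25 46 58
f 46 32 61
f 58 61 35
f 46 61 58
f 25 58 62
f 58 35 66
f 62 66 36
f 58 66 62
f 26 42 53
f 42 30 56
f 53 56 34
f 42 56 53
f 30 65 43
f 65 36 64
f 43 64 29
f 65 64 43
f 36 66 63
f 66 35 59
f 63 59 27
f 66 59 63
f 35 61 60
f 61 32 48
f 60 48 31
f 61 48 60
f 32 47 52
f 47 26 49
f 52 49 33
f 47 49 52
f 28 54 40
f 54 34 55
f 40 55 29
f 54 55 40
f 28 40 38
f 40 29 39
f 38 39 27
f 40 39 38
f 28 38 45
f 38 27 44
f 45 44 31
f 38 44 45
f 28 45 50
f 45 31 51
f 50 51 33
f 45 51 50
f 28 50 54
f 50 33 57
f 54 57 34
f 50 57 54
f 29 55 43
f 55 34 56
f 43 56 30
f 55 56 43
f 27 39 63
f 39 29 64
f 63 64 36
f 39 64 63
f 31 44 60
f 44 27 59
f 60 59 35
f 44 59 60
f 33 51 52
f 51 31 48
f 52 48 32
f 51 48 52
f 34 57 53
f 57 33 49
f 53 49 26
f 57 49 53



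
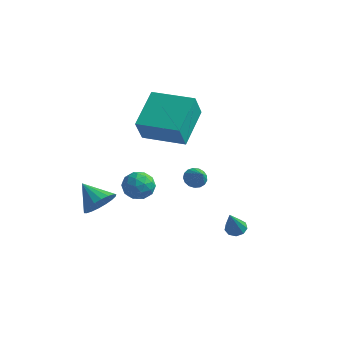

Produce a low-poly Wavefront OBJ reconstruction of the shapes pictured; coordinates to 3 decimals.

v -2.838 -0.868 3.051
v -3.163 0.978 4.164
v -2.956 -0.137 1.804
v -3.282 1.709 2.917
v -0.758 -0.509 3.063
v -1.084 1.337 4.176
v -0.877 0.222 1.816
v -1.202 2.068 2.929
v -3.23 -3.13 -1.052
v -2.851 -3.573 -0.407
v -4.35 -2.89 -0.228
v -2.728 -3.211 -0.346
v -2.705 -2.833 -0.425
v -2.786 -2.513 -0.628
v -2.955 -2.316 -0.915
v -3.179 -2.28 -1.229
v -3.413 -2.412 -1.508
v -3.61 -2.686 -1.697
v -3.733 -3.048 -1.758
v -3.755 -3.427 -1.679
v -3.674 -3.746 -1.476
v -3.505 -3.944 -1.189
v -3.282 -3.98 -0.875
v -3.048 -3.848 -0.596
v 1.674 0.336 -2.833
v 1.909 -0.042 -3.103
v 1.846 -0.536 -1.467
v 2.15 0.191 -2.985
v 2.168 0.492 -2.796
v 1.955 0.719 -2.624
v 1.611 0.767 -2.55
v 1.296 0.613 -2.609
v 1.158 0.329 -2.773
v 1.261 0.048 -2.965
v 1.558 -0.098 -3.095
v -3.272 -0.585 -0.511
v -2.913 -0.287 -1.185
v -2.387 -1.573 -0.475
v -2.028 -1.275 -1.149
v -1.977 -0.864 -0.442
v -2.524 -0.253 -0.464
v -2.776 -1.607 -1.196
v -3.323 -0.996 -1.218
v -2.606 -0.919 -1.609
v -2.112 -0.459 -1.142
v -3.188 -1.401 -0.518
v -2.694 -0.941 -0.051
v -3.17 -0.349 -0.851
v -2.13 -1.511 -0.809
v -2.1 -1.269 -0.393
v -1.888 -1.094 -0.789
v -2.942 -0.329 -0.427
v -2.73 -0.154 -0.823
v -2.18 -0.493 -0.386
v -2.57 -1.706 -0.837
v -2.358 -1.531 -1.233
v -3.412 -0.766 -0.871
v -3.2 -0.591 -1.267
v -3.12 -1.367 -1.274
v -2.779 -0.545 -1.496
v -2.258 -1.126 -1.475
v -2.698 -1.321 -1.503
v -3.02 -0.962 -1.516
v -2.488 -0.275 -1.222
v -1.968 -0.856 -1.201
v -1.938 -0.614 -0.785
v -2.26 -0.255 -0.798
v -2.308 -0.647 -1.471
v -3.332 -1.004 -0.459
v -2.812 -1.585 -0.438
v -3.04 -1.605 -0.862
v -3.362 -1.246 -0.875
v -3.042 -0.734 -0.185
v -2.521 -1.315 -0.164
v -2.28 -0.898 -0.144
v -2.602 -0.539 -0.157
v -2.992 -1.213 -0.189
v -2.035 2.935 -2.111
v -1.586 3.265 -2.304
v -1.365 2.445 -1.389
v -1.698 3.419 -2.095
v -1.888 3.462 -1.89
v -2.111 3.384 -1.736
v -2.317 3.203 -1.668
v -2.458 2.961 -1.701
v -2.503 2.713 -1.828
v -2.44 2.515 -2.02
v -2.284 2.414 -2.233
v -2.072 2.432 -2.418
v -1.851 2.565 -2.532
v -1.672 2.783 -2.551
v -1.576 3.036 -2.468
f 2 4 1
f 5 2 1
f 1 4 3
f 3 5 1
f 2 8 4
f 6 2 5
f 6 8 2
f 4 8 3
f 7 5 3
f 3 8 7
f 7 6 5
f 8 6 7
f 10 9 12
f 10 12 11
f 12 9 13
f 12 13 11
f 13 9 14
f 13 14 11
f 14 9 15
f 14 15 11
f 15 9 16
f 15 16 11
f 16 9 17
f 16 17 11
f 17 9 18
f 17 18 11
f 18 9 19
f 18 19 11
f 19 9 20
f 19 20 11
f 20 9 21
f 20 21 11
f 21 9 22
f 21 22 11
f 22 9 23
f 22 23 11
f 23 9 24
f 23 24 11
f 24 9 10
f 24 10 11
f 26 25 28
f 26 28 27
f 28 25 29
f 28 29 27
f 29 25 30
f 29 30 27
f 30 25 31
f 30 31 27
f 31 25 32
f 31 32 27
f 32 25 33
f 32 33 27
f 33 25 34
f 33 34 27
f 34 25 35
f 34 35 27
f 35 25 26
f 35 26 27
f 36 73 52
f 73 47 76
f 52 76 41
f 73 76 52
f 36 52 48
f 52 41 53
f 48 53 37
f 52 53 48
f 36 48 57
f 48 37 58
f 57 58 43
f 48 58 57
f 36 57 69
f 57 43 72
f 69 72 46
f 57 72 69
f 36 69 73
f 69 46 77
f 73 77 47
f 69 77 73
f 37 53 64
f 53 41 67
f 64 67 45
f 53 67 64
f 41 76 54
f 76 47 75
f 54 75 40
f 76 75 54
f 47 77 74
f 77 46 70
f 74 70 38
f 77 70 74
f 46 72 71
f 72 43 59
f 71 59 42
f 72 59 71
f 43 58 63
f 58 37 60
f 63 60 44
f 58 60 63
f 39 65 51
f 65 45 66
f 51 66 40
f 65 66 51
f 39 51 49
f 51 40 50
f 49 50 38
f 51 50 49
f 39 49 56
f 49 38 55
f 56 55 42
f 49 55 56
f 39 56 61
f 56 42 62
f 61 62 44
f 56 62 61
f 39 61 65
f 61 44 68
f 65 68 45
f 61 68 65
f 40 66 54
f 66 45 67
f 54 67 41
f 66 67 54
f 38 50 74
f 50 40 75
f 74 75 47
f 50 75 74
f 42 55 71
f 55 38 70
f 71 70 46
f 55 70 71
f 44 62 63
f 62 42 59
f 63 59 43
f 62 59 63
f 45 68 64
f 68 44 60
f 64 60 37
f 68 60 64
f 79 78 81
f 79 81 80
f 81 78 82
f 81 82 80
f 82 78 83
f 82 83 80
f 83 78 84
f 83 84 80
f 84 78 85
f 84 85 80
f 85 78 86
f 85 86 80
f 86 78 87
f 86 87 80
f 87 78 88
f 87 88 80
f 88 78 89
f 88 89 80
f 89 78 90
f 89 90 80
f 90 78 91
f 90 91 80
f 91 78 92
f 91 92 80
f 92 78 79
f 92 79 80



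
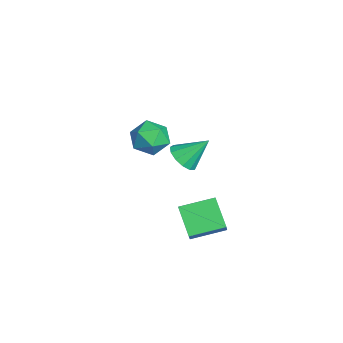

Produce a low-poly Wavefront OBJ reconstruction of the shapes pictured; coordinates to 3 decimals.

v -0.241 2.124 -1.359
v 0.421 1.677 -0.945
v -0.159 3.356 -0.161
v 0.644 1.987 -1.279
v 0.587 2.34 -1.638
v 0.266 2.625 -1.908
v -0.216 2.751 -2.005
v -0.705 2.678 -1.896
v -1.048 2.429 -1.617
v -1.134 2.084 -1.256
v -0.937 1.751 -0.927
v -0.519 1.537 -0.736
v -0.013 1.509 -0.743
v 1.688 1.71 -3.647
v 2.384 1.565 -2.848
v 1.583 3.479 -3.234
v 2.278 3.334 -2.434
v 3.022 2.046 -4.746
v 3.717 1.901 -3.946
v 2.916 3.815 -4.332
v 3.612 3.67 -3.533
v 1.537 0.254 2.17
v 2.157 0.851 1.584
v 2.883 -0.331 2.996
v 3.503 0.266 2.41
v 2.863 0.704 3.105
v 2.032 1.066 2.594
v 3.008 -0.546 1.986
v 2.177 -0.184 1.475
v 3.066 0.357 1.47
v 2.976 1.129 2.162
v 2.064 -0.609 2.418
v 1.974 0.163 3.11
f 2 1 4
f 2 4 3
f 4 1 5
f 4 5 3
f 5 1 6
f 5 6 3
f 6 1 7
f 6 7 3
f 7 1 8
f 7 8 3
f 8 1 9
f 8 9 3
f 9 1 10
f 9 10 3
f 10 1 11
f 10 11 3
f 11 1 12
f 11 12 3
f 12 1 13
f 12 13 3
f 13 1 2
f 13 2 3
f 15 17 14
f 18 15 14
f 14 17 16
f 16 18 14
f 15 21 17
f 19 15 18
f 19 21 15
f 17 21 16
f 20 18 16
f 16 21 20
f 20 19 18
f 21 19 20
f 22 33 27
f 22 27 23
f 22 23 29
f 22 29 32
f 22 32 33
f 23 27 31
f 27 33 26
f 33 32 24
f 32 29 28
f 29 23 30
f 25 31 26
f 25 26 24
f 25 24 28
f 25 28 30
f 25 30 31
f 26 31 27
f 24 26 33
f 28 24 32
f 30 28 29
f 31 30 23



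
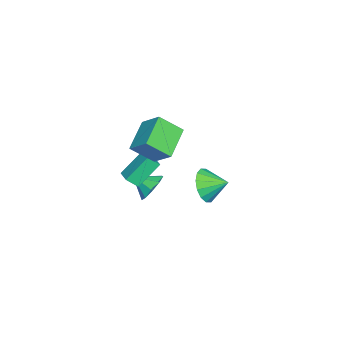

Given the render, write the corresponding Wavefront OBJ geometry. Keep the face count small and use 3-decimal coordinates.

v 1.784 -2.182 2.906
v 2.322 -1.217 3.783
v 1.408 -1.103 1.949
v 1.946 -0.138 2.825
v 3.394 -2.342 2.095
v 3.932 -1.377 2.971
v 3.018 -1.263 1.137
v 3.556 -0.298 2.014
v 3.357 1.303 0.172
v 3.717 1.644 -0.685
v 3.423 2.377 0.628
v 3.209 1.693 -0.726
v 2.74 1.638 -0.527
v 2.436 1.492 -0.141
v 2.379 1.296 0.329
v 2.584 1.102 0.757
v 2.996 0.961 1.028
v 3.504 0.912 1.069
v 3.973 0.967 0.87
v 4.277 1.113 0.484
v 4.334 1.309 0.014
v 4.129 1.503 -0.414
v -0.49 -2.352 -3.386
v 0.402 -2.459 -3.528
v -0.51 -3.348 -2.754
v 0.308 -2.129 -3.009
v -0.16 -1.902 -2.667
v -0.783 -1.886 -2.661
v -1.268 -2.088 -2.994
v -1.39 -2.413 -3.51
v -1.09 -2.71 -3.969
v -0.51 -2.839 -4.154
v 0.079 -2.74 -3.98
v 0.608 -3.632 -1.786
v -0.216 -2.772 -0.588
v 0.415 -3.071 -2.322
v -0.409 -2.211 -1.124
v 1.489 -3.109 -1.556
v 0.665 -2.249 -0.358
v 1.296 -2.548 -2.092
v 0.472 -1.688 -0.894
f 2 4 1
f 5 2 1
f 1 4 3
f 3 5 1
f 2 8 4
f 6 2 5
f 6 8 2
f 4 8 3
f 7 5 3
f 3 8 7
f 7 6 5
f 8 6 7
f 10 9 12
f 10 12 11
f 12 9 13
f 12 13 11
f 13 9 14
f 13 14 11
f 14 9 15
f 14 15 11
f 15 9 16
f 15 16 11
f 16 9 17
f 16 17 11
f 17 9 18
f 17 18 11
f 18 9 19
f 18 19 11
f 19 9 20
f 19 20 11
f 20 9 21
f 20 21 11
f 21 9 22
f 21 22 11
f 22 9 10
f 22 10 11
f 24 23 26
f 24 26 25
f 26 23 27
f 26 27 25
f 27 23 28
f 27 28 25
f 28 23 29
f 28 29 25
f 29 23 30
f 29 30 25
f 30 23 31
f 30 31 25
f 31 23 32
f 31 32 25
f 32 23 33
f 32 33 25
f 33 23 24
f 33 24 25
f 35 37 34
f 38 35 34
f 34 37 36
f 36 38 34
f 35 41 37
f 39 35 38
f 39 41 35
f 37 41 36
f 40 38 36
f 36 41 40
f 40 39 38
f 41 39 40



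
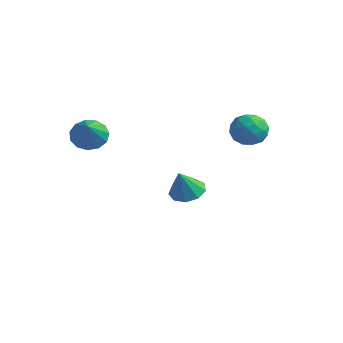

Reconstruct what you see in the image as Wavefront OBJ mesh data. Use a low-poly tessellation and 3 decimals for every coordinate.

v 2.423 2.92 3.674
v 2.896 2.629 2.974
v 1.364 1.991 3.346
v 1.837 1.7 2.646
v 2.114 1.521 3.477
v 2.768 2.095 3.679
v 1.492 2.525 2.641
v 2.146 3.099 2.843
v 2.32 2.385 2.335
v 2.704 1.765 2.851
v 1.556 2.855 3.469
v 1.94 2.235 3.985
v 2.752 2.856 3.353
v 1.508 1.764 2.967
v 1.67 1.659 3.456
v 1.948 1.488 3.044
v 2.677 2.542 3.767
v 2.955 2.371 3.356
v 2.495 1.72 3.651
v 1.305 2.249 2.964
v 1.583 2.078 2.553
v 2.312 3.132 3.276
v 2.59 2.961 2.864
v 1.765 2.9 2.669
v 2.692 2.541 2.566
v 2.07 1.995 2.373
v 1.867 2.48 2.37
v 2.251 2.817 2.489
v 2.918 2.177 2.869
v 2.295 1.631 2.676
v 2.458 1.526 3.165
v 2.842 1.863 3.284
v 2.579 2.033 2.494
v 1.965 2.989 3.644
v 1.342 2.443 3.451
v 1.418 2.757 3.036
v 1.802 3.094 3.155
v 2.19 2.625 3.947
v 1.568 2.079 3.754
v 2.009 1.803 3.831
v 2.393 2.14 3.95
v 1.681 2.587 3.826
v -3.518 -1.698 2.205
v -2.827 -1.298 1.885
v -2.362 -2.742 3.395
v -2.975 -1.033 2.262
v -3.296 -0.978 2.621
v -3.687 -1.152 2.849
v -4.024 -1.499 2.872
v -4.201 -1.909 2.683
v -4.161 -2.252 2.343
v -3.916 -2.419 1.959
v -3.545 -2.357 1.653
v -3.166 -2.085 1.523
v -2.898 -1.691 1.609
v -2.84 3.364 -2.538
v -1.982 3.248 -2.696
v -2.68 2.696 -1.182
v -2.072 3.778 -2.425
v -2.521 4.114 -2.206
v -3.119 4.099 -2.143
v -3.587 3.74 -2.264
v -3.705 3.205 -2.514
v -3.419 2.745 -2.775
v -2.861 2.574 -2.925
v -2.294 2.773 -2.894
f 1 38 17
f 38 12 41
f 17 41 6
f 38 41 17
f 1 17 13
f 17 6 18
f 13 18 2
f 17 18 13
f 1 13 22
f 13 2 23
f 22 23 8
f 13 23 22
f 1 22 34
f 22 8 37
f 34 37 11
f 22 37 34
f 1 34 38
f 34 11 42
f 38 42 12
f 34 42 38
f 2 18 29
f 18 6 32
f 29 32 10
f 18 32 29
f 6 41 19
f 41 12 40
f 19 40 5
f 41 40 19
f 12 42 39
f 42 11 35
f 39 35 3
f 42 35 39
f 11 37 36
f 37 8 24
f 36 24 7
f 37 24 36
f 8 23 28
f 23 2 25
f 28 25 9
f 23 25 28
f 4 30 16
f 30 10 31
f 16 31 5
f 30 31 16
f 4 16 14
f 16 5 15
f 14 15 3
f 16 15 14
f 4 14 21
f 14 3 20
f 21 20 7
f 14 20 21
f 4 21 26
f 21 7 27
f 26 27 9
f 21 27 26
f 4 26 30
f 26 9 33
f 30 33 10
f 26 33 30
f 5 31 19
f 31 10 32
f 19 32 6
f 31 32 19
f 3 15 39
f 15 5 40
f 39 40 12
f 15 40 39
f 7 20 36
f 20 3 35
f 36 35 11
f 20 35 36
f 9 27 28
f 27 7 24
f 28 24 8
f 27 24 28
f 10 33 29
f 33 9 25
f 29 25 2
f 33 25 29
f 44 43 46
f 44 46 45
f 46 43 47
f 46 47 45
f 47 43 48
f 47 48 45
f 48 43 49
f 48 49 45
f 49 43 50
f 49 50 45
f 50 43 51
f 50 51 45
f 51 43 52
f 51 52 45
f 52 43 53
f 52 53 45
f 53 43 54
f 53 54 45
f 54 43 55
f 54 55 45
f 55 43 44
f 55 44 45
f 57 56 59
f 57 59 58
f 59 56 60
f 59 60 58
f 60 56 61
f 60 61 58
f 61 56 62
f 61 62 58
f 62 56 63
f 62 63 58
f 63 56 64
f 63 64 58
f 64 56 65
f 64 65 58
f 65 56 66
f 65 66 58
f 66 56 57
f 66 57 58



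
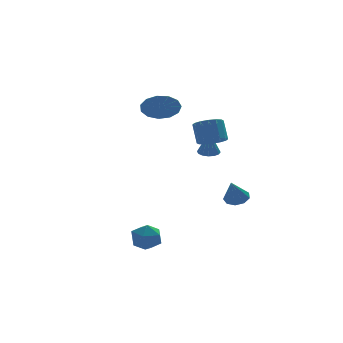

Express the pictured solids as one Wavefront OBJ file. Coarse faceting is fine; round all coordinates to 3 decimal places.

v 2.992 -2.035 -2.055
v 3.591 -2.085 -1.834
v 2.528 -2.485 -0.905
v 3.43 -1.688 -1.743
v 3.065 -1.453 -1.799
v 2.666 -1.491 -1.974
v 2.419 -1.783 -2.188
v 2.441 -2.193 -2.34
v 2.721 -2.529 -2.358
v 3.127 -2.634 -2.235
v 3.471 -2.459 -2.028
v 2.155 -0.572 0.488
v 2.701 -0.511 0.527
v 2.085 -0.828 1.852
v 2.594 -0.251 0.571
v 2.37 -0.076 0.592
v 2.089 -0.034 0.586
v 1.825 -0.137 0.553
v 1.65 -0.355 0.502
v 1.61 -0.632 0.448
v 1.716 -0.892 0.405
v 1.94 -1.067 0.384
v 2.222 -1.109 0.39
v 2.485 -1.007 0.423
v 2.661 -0.788 0.473
v 1.044 -3.896 2.349
v 1.717 -4.093 2.461
v 1.729 -3.5 3.423
v 1.056 -3.304 3.311
v 1.74 -3.781 2.269
v 1.752 -3.188 3.231
v 1.576 -3.499 2.098
v 1.588 -2.907 3.06
v 1.27 -3.325 1.994
v 1.282 -2.732 2.956
v 0.903 -3.303 1.985
v 0.916 -2.71 2.947
v 0.574 -3.44 2.074
v 0.586 -2.848 3.036
v 0.371 -3.7 2.237
v 0.383 -3.107 3.199
v 0.348 -4.012 2.429
v 0.36 -3.419 3.391
v 0.512 -4.293 2.6
v 0.524 -3.701 3.562
v 0.818 -4.468 2.704
v 0.83 -3.875 3.666
v 1.184 -4.49 2.713
v 1.197 -3.897 3.675
v 1.514 -4.352 2.624
v 1.526 -3.76 3.586
v -1.594 -2.941 -3.706
v -1.301 -3.327 -3.045
v -2.659 -3.733 -3.695
v -2.366 -4.119 -3.034
v -2.626 -3.343 -2.975
v -1.968 -2.854 -2.982
v -1.992 -4.206 -3.758
v -1.334 -3.717 -3.765
v -1.547 -4.108 -3.077
v -1.938 -3.575 -2.592
v -2.022 -3.485 -4.148
v -2.413 -2.952 -3.663
v 0.738 2.177 2.696
v 1.301 2.416 1.904
v 1.002 3.043 3.144
v 0.788 2.625 1.803
v 0.259 2.691 1.985
v -0.118 2.595 2.392
v -0.223 2.366 2.896
v -0.023 2.077 3.337
v 0.419 1.82 3.573
v 0.962 1.676 3.532
v 1.435 1.692 3.224
v 1.686 1.861 2.749
v 1.636 2.131 2.257
f 2 1 4
f 2 4 3
f 4 1 5
f 4 5 3
f 5 1 6
f 5 6 3
f 6 1 7
f 6 7 3
f 7 1 8
f 7 8 3
f 8 1 9
f 8 9 3
f 9 1 10
f 9 10 3
f 10 1 11
f 10 11 3
f 11 1 2
f 11 2 3
f 13 12 15
f 13 15 14
f 15 12 16
f 15 16 14
f 16 12 17
f 16 17 14
f 17 12 18
f 17 18 14
f 18 12 19
f 18 19 14
f 19 12 20
f 19 20 14
f 20 12 21
f 20 21 14
f 21 12 22
f 21 22 14
f 22 12 23
f 22 23 14
f 23 12 24
f 23 24 14
f 24 12 25
f 24 25 14
f 25 12 13
f 25 13 14
f 27 26 30
f 27 30 28
f 28 30 31
f 28 31 29
f 30 26 32
f 30 32 31
f 31 32 33
f 31 33 29
f 32 26 34
f 32 34 33
f 33 34 35
f 33 35 29
f 34 26 36
f 34 36 35
f 35 36 37
f 35 37 29
f 36 26 38
f 36 38 37
f 37 38 39
f 37 39 29
f 38 26 40
f 38 40 39
f 39 40 41
f 39 41 29
f 40 26 42
f 40 42 41
f 41 42 43
f 41 43 29
f 42 26 44
f 42 44 43
f 43 44 45
f 43 45 29
f 44 26 46
f 44 46 45
f 45 46 47
f 45 47 29
f 46 26 48
f 46 48 47
f 47 48 49
f 47 49 29
f 48 26 50
f 48 50 49
f 49 50 51
f 49 51 29
f 50 26 27
f 50 27 51
f 51 27 28
f 51 28 29
f 52 63 57
f 52 57 53
f 52 53 59
f 52 59 62
f 52 62 63
f 53 57 61
f 57 63 56
f 63 62 54
f 62 59 58
f 59 53 60
f 55 61 56
f 55 56 54
f 55 54 58
f 55 58 60
f 55 60 61
f 56 61 57
f 54 56 63
f 58 54 62
f 60 58 59
f 61 60 53
f 65 64 67
f 65 67 66
f 67 64 68
f 67 68 66
f 68 64 69
f 68 69 66
f 69 64 70
f 69 70 66
f 70 64 71
f 70 71 66
f 71 64 72
f 71 72 66
f 72 64 73
f 72 73 66
f 73 64 74
f 73 74 66
f 74 64 75
f 74 75 66
f 75 64 76
f 75 76 66
f 76 64 65
f 76 65 66



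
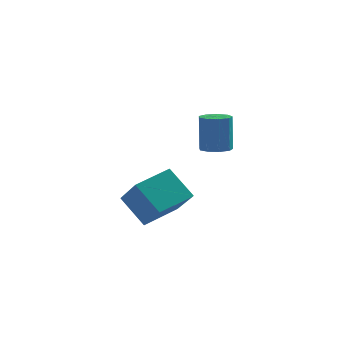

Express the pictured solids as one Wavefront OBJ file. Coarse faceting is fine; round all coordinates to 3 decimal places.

v 0.317 0.289 -0.013
v 0.798 0.803 -0.1
v 0.744 1.146 1.626
v 0.263 0.631 1.713
v 0.35 0.985 -0.15
v 0.296 1.327 1.576
v -0.113 0.84 -0.136
v -0.167 1.183 1.59
v -0.375 0.438 -0.064
v -0.429 0.78 1.661
v -0.314 -0.035 0.032
v -0.368 0.308 1.757
v 0.043 -0.355 0.107
v -0.011 -0.013 1.832
v 0.528 -0.375 0.126
v 0.474 -0.032 1.851
v 0.914 -0.084 0.08
v 0.86 0.259 1.805
v 1.021 0.381 -0.009
v 0.967 0.724 1.716
v -2.824 1.502 -5.271
v -3.917 2.223 -4.021
v -1.489 2.766 -4.833
v -2.581 3.487 -3.583
v -2.019 0.133 -3.777
v -3.111 0.854 -2.527
v -0.683 1.397 -3.339
v -1.776 2.118 -2.089
f 2 1 5
f 2 5 3
f 3 5 6
f 3 6 4
f 5 1 7
f 5 7 6
f 6 7 8
f 6 8 4
f 7 1 9
f 7 9 8
f 8 9 10
f 8 10 4
f 9 1 11
f 9 11 10
f 10 11 12
f 10 12 4
f 11 1 13
f 11 13 12
f 12 13 14
f 12 14 4
f 13 1 15
f 13 15 14
f 14 15 16
f 14 16 4
f 15 1 17
f 15 17 16
f 16 17 18
f 16 18 4
f 17 1 19
f 17 19 18
f 18 19 20
f 18 20 4
f 19 1 2
f 19 2 20
f 20 2 3
f 20 3 4
f 22 24 21
f 25 22 21
f 21 24 23
f 23 25 21
f 22 28 24
f 26 22 25
f 26 28 22
f 24 28 23
f 27 25 23
f 23 28 27
f 27 26 25
f 28 26 27



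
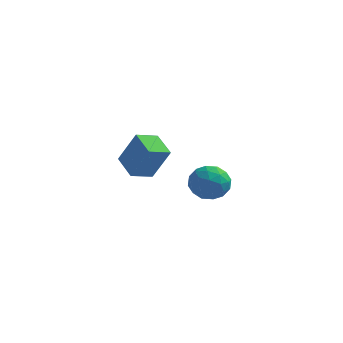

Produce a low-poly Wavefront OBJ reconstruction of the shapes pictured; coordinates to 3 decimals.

v 0.906 -4.184 0.572
v 1.889 -4.195 2.416
v -0.192 -3.215 1.163
v 0.791 -3.226 3.007
v 1.629 -3.134 0.193
v 2.612 -3.145 2.037
v 0.531 -2.165 0.784
v 1.514 -2.176 2.628
v 1.382 3.493 -2.142
v 2.192 4.357 -2.474
v 2.248 2.203 -3.386
v 3.058 3.067 -3.718
v 3.098 2.588 -2.585
v 2.563 3.386 -1.816
v 1.877 3.174 -4.044
v 1.342 3.972 -3.275
v 2.499 4.16 -3.649
v 3.253 3.798 -2.748
v 1.187 2.762 -3.112
v 1.941 2.4 -2.211
v 1.711 4.039 -2.199
v 2.729 2.521 -3.661
v 2.752 2.24 -2.995
v 3.229 2.748 -3.19
v 1.929 3.468 -1.812
v 2.405 3.975 -2.007
v 2.938 2.935 -2.073
v 2.035 2.585 -3.853
v 2.511 3.092 -4.048
v 1.211 3.812 -2.67
v 1.688 4.32 -2.865
v 1.502 3.625 -3.787
v 2.368 4.43 -3.085
v 2.877 3.672 -3.816
v 2.182 3.735 -4.007
v 1.868 4.204 -3.555
v 2.811 4.217 -2.555
v 3.32 3.459 -3.286
v 3.344 3.178 -2.62
v 3.029 3.646 -2.168
v 2.991 4.101 -3.245
v 1.12 3.101 -2.574
v 1.629 2.343 -3.305
v 1.411 2.914 -3.692
v 1.096 3.382 -3.24
v 1.563 2.888 -2.044
v 2.072 2.13 -2.775
v 2.572 2.356 -2.305
v 2.258 2.825 -1.853
v 1.449 2.459 -2.615
f 2 4 1
f 5 2 1
f 1 4 3
f 3 5 1
f 2 8 4
f 6 2 5
f 6 8 2
f 4 8 3
f 7 5 3
f 3 8 7
f 7 6 5
f 8 6 7
f 9 46 25
f 46 20 49
f 25 49 14
f 46 49 25
f 9 25 21
f 25 14 26
f 21 26 10
f 25 26 21
f 9 21 30
f 21 10 31
f 30 31 16
f 21 31 30
f 9 30 42
f 30 16 45
f 42 45 19
f 30 45 42
f 9 42 46
f 42 19 50
f 46 50 20
f 42 50 46
f 10 26 37
f 26 14 40
f 37 40 18
f 26 40 37
f 14 49 27
f 49 20 48
f 27 48 13
f 49 48 27
f 20 50 47
f 50 19 43
f 47 43 11
f 50 43 47
f 19 45 44
f 45 16 32
f 44 32 15
f 45 32 44
f 16 31 36
f 31 10 33
f 36 33 17
f 31 33 36
f 12 38 24
f 38 18 39
f 24 39 13
f 38 39 24
f 12 24 22
f 24 13 23
f 22 23 11
f 24 23 22
f 12 22 29
f 22 11 28
f 29 28 15
f 22 28 29
f 12 29 34
f 29 15 35
f 34 35 17
f 29 35 34
f 12 34 38
f 34 17 41
f 38 41 18
f 34 41 38
f 13 39 27
f 39 18 40
f 27 40 14
f 39 40 27
f 11 23 47
f 23 13 48
f 47 48 20
f 23 48 47
f 15 28 44
f 28 11 43
f 44 43 19
f 28 43 44
f 17 35 36
f 35 15 32
f 36 32 16
f 35 32 36
f 18 41 37
f 41 17 33
f 37 33 10
f 41 33 37



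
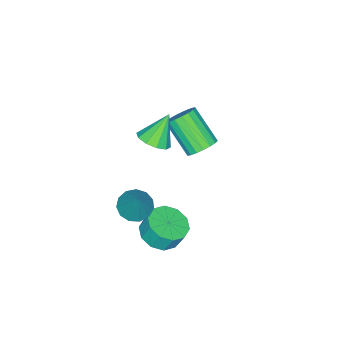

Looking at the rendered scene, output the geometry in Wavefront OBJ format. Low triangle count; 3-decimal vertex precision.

v -3.605 -0.745 -1.473
v -3.054 -1.274 -1.889
v -3.424 -2.825 -0.402
v -3.975 -2.295 0.013
v -2.824 -1.09 -1.639
v -3.194 -2.64 -0.152
v -2.748 -0.836 -1.356
v -3.118 -2.387 0.131
v -2.842 -0.565 -1.096
v -3.212 -2.116 0.391
v -3.087 -0.329 -0.911
v -3.457 -1.88 0.576
v -3.435 -0.176 -0.838
v -3.805 -1.726 0.649
v -3.816 -0.135 -0.89
v -4.186 -1.686 0.597
v -4.156 -0.215 -1.058
v -4.526 -1.766 0.429
v -4.386 -0.4 -1.308
v -4.756 -1.95 0.179
v -4.462 -0.653 -1.591
v -4.832 -2.204 -0.104
v -4.368 -0.924 -1.851
v -4.738 -2.475 -0.364
v -4.123 -1.16 -2.036
v -4.493 -2.711 -0.549
v -3.775 -1.314 -2.109
v -4.145 -2.864 -0.622
v -3.394 -1.354 -2.057
v -3.764 -2.905 -0.57
v 2.09 -0.748 -0.952
v 2.686 -1.409 -0.918
v 2.83 0.008 0.792
v 2.903 -1.035 -1.173
v 2.863 -0.57 -1.357
v 2.577 -0.162 -1.413
v 2.136 0.06 -1.322
v 1.681 0.026 -1.114
v 1.356 -0.254 -0.855
v 1.264 -0.691 -0.626
v 1.434 -1.146 -0.501
v 1.812 -1.475 -0.519
v 2.279 -1.572 -0.675
v 2.1 0.632 -2.312
v 2.59 -0.207 -1.889
v 2.471 0.228 -0.886
v 1.98 1.068 -1.308
v 3.045 0.243 -2.03
v 2.925 0.678 -1.027
v 3.138 0.842 -2.279
v 3.019 1.277 -1.276
v 2.835 1.361 -2.54
v 2.716 1.796 -1.537
v 2.251 1.601 -2.714
v 2.132 2.037 -1.711
v 1.609 1.472 -2.734
v 1.49 1.907 -1.731
v 1.155 1.022 -2.593
v 1.035 1.457 -1.59
v 1.061 0.423 -2.344
v 0.942 0.858 -1.341
v 1.364 -0.096 -2.083
v 1.245 0.339 -1.08
v 1.948 -0.337 -1.909
v 1.829 0.099 -0.906
v -1.197 -1.968 0.597
v -0.57 -2.414 1.083
v -2.123 -1.692 2.043
v -0.427 -1.87 1.071
v -0.577 -1.364 0.878
v -0.965 -1.088 0.577
v -1.441 -1.149 0.284
v -1.824 -1.523 0.11
v -1.967 -2.066 0.122
v -1.816 -2.572 0.315
v -1.429 -2.848 0.616
v -0.953 -2.787 0.909
f 2 1 5
f 2 5 3
f 3 5 6
f 3 6 4
f 5 1 7
f 5 7 6
f 6 7 8
f 6 8 4
f 7 1 9
f 7 9 8
f 8 9 10
f 8 10 4
f 9 1 11
f 9 11 10
f 10 11 12
f 10 12 4
f 11 1 13
f 11 13 12
f 12 13 14
f 12 14 4
f 13 1 15
f 13 15 14
f 14 15 16
f 14 16 4
f 15 1 17
f 15 17 16
f 16 17 18
f 16 18 4
f 17 1 19
f 17 19 18
f 18 19 20
f 18 20 4
f 19 1 21
f 19 21 20
f 20 21 22
f 20 22 4
f 21 1 23
f 21 23 22
f 22 23 24
f 22 24 4
f 23 1 25
f 23 25 24
f 24 25 26
f 24 26 4
f 25 1 27
f 25 27 26
f 26 27 28
f 26 28 4
f 27 1 29
f 27 29 28
f 28 29 30
f 28 30 4
f 29 1 2
f 29 2 30
f 30 2 3
f 30 3 4
f 32 31 34
f 32 34 33
f 34 31 35
f 34 35 33
f 35 31 36
f 35 36 33
f 36 31 37
f 36 37 33
f 37 31 38
f 37 38 33
f 38 31 39
f 38 39 33
f 39 31 40
f 39 40 33
f 40 31 41
f 40 41 33
f 41 31 42
f 41 42 33
f 42 31 43
f 42 43 33
f 43 31 32
f 43 32 33
f 45 44 48
f 45 48 46
f 46 48 49
f 46 49 47
f 48 44 50
f 48 50 49
f 49 50 51
f 49 51 47
f 50 44 52
f 50 52 51
f 51 52 53
f 51 53 47
f 52 44 54
f 52 54 53
f 53 54 55
f 53 55 47
f 54 44 56
f 54 56 55
f 55 56 57
f 55 57 47
f 56 44 58
f 56 58 57
f 57 58 59
f 57 59 47
f 58 44 60
f 58 60 59
f 59 60 61
f 59 61 47
f 60 44 62
f 60 62 61
f 61 62 63
f 61 63 47
f 62 44 64
f 62 64 63
f 63 64 65
f 63 65 47
f 64 44 45
f 64 45 65
f 65 45 46
f 65 46 47
f 67 66 69
f 67 69 68
f 69 66 70
f 69 70 68
f 70 66 71
f 70 71 68
f 71 66 72
f 71 72 68
f 72 66 73
f 72 73 68
f 73 66 74
f 73 74 68
f 74 66 75
f 74 75 68
f 75 66 76
f 75 76 68
f 76 66 77
f 76 77 68
f 77 66 67
f 77 67 68



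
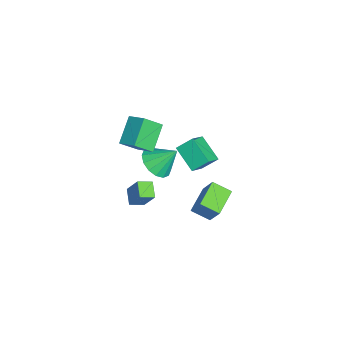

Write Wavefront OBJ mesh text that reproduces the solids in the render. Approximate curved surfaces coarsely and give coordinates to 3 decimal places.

v 0.219 -0.242 -3.975
v 0.926 0.256 -2.617
v 0.524 0.807 -4.518
v 1.231 1.305 -3.161
v 1.669 -0.925 -4.479
v 2.376 -0.427 -3.122
v 1.974 0.124 -5.023
v 2.681 0.622 -3.665
v 1.233 -3.454 -4.391
v 1.494 -4.267 -4.107
v 0.301 -3.592 -3.928
v 0.562 -4.405 -3.644
v 1.758 -2.855 -3.156
v 2.019 -3.668 -2.872
v 0.826 -2.993 -2.693
v 1.087 -3.806 -2.409
v -0.729 -3.26 1.091
v -0.295 -4.238 2.055
v 0.013 -2.434 1.596
v 0.447 -3.412 2.56
v 0.593 -3.768 -0.02
v 1.027 -4.746 0.944
v 1.335 -2.942 0.485
v 1.769 -3.92 1.449
v 3.759 -1.725 3.218
v 3.679 -0.876 3.928
v 2.81 -1.201 2.483
v 2.73 -0.351 3.193
v 4.87 -0.909 2.367
v 4.79 -0.059 3.077
v 3.921 -0.384 1.632
v 3.841 0.465 2.342
v -0.538 -2.796 -2.339
v 0.536 -2.82 -2.454
v -0.382 -1.664 -1.121
v 0.361 -2.42 -2.804
v -0.054 -2.121 -3.029
v -0.599 -2.003 -3.069
v -1.127 -2.098 -2.913
v -1.498 -2.379 -2.604
v -1.611 -2.773 -2.223
v -1.437 -3.173 -1.874
v -1.022 -3.472 -1.648
v -0.477 -3.59 -1.608
v 0.052 -3.495 -1.764
v 0.422 -3.213 -2.073
f 2 4 1
f 5 2 1
f 1 4 3
f 3 5 1
f 2 8 4
f 6 2 5
f 6 8 2
f 4 8 3
f 7 5 3
f 3 8 7
f 7 6 5
f 8 6 7
f 10 12 9
f 13 10 9
f 9 12 11
f 11 13 9
f 10 16 12
f 14 10 13
f 14 16 10
f 12 16 11
f 15 13 11
f 11 16 15
f 15 14 13
f 16 14 15
f 18 20 17
f 21 18 17
f 17 20 19
f 19 21 17
f 18 24 20
f 22 18 21
f 22 24 18
f 20 24 19
f 23 21 19
f 19 24 23
f 23 22 21
f 24 22 23
f 26 28 25
f 29 26 25
f 25 28 27
f 27 29 25
f 26 32 28
f 30 26 29
f 30 32 26
f 28 32 27
f 31 29 27
f 27 32 31
f 31 30 29
f 32 30 31
f 34 33 36
f 34 36 35
f 36 33 37
f 36 37 35
f 37 33 38
f 37 38 35
f 38 33 39
f 38 39 35
f 39 33 40
f 39 40 35
f 40 33 41
f 40 41 35
f 41 33 42
f 41 42 35
f 42 33 43
f 42 43 35
f 43 33 44
f 43 44 35
f 44 33 45
f 44 45 35
f 45 33 46
f 45 46 35
f 46 33 34
f 46 34 35

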